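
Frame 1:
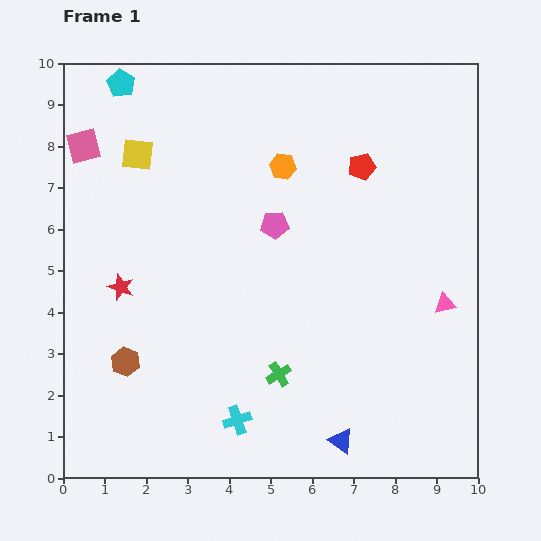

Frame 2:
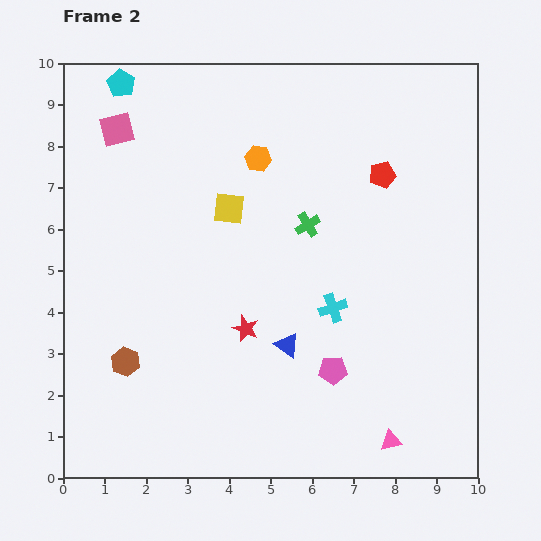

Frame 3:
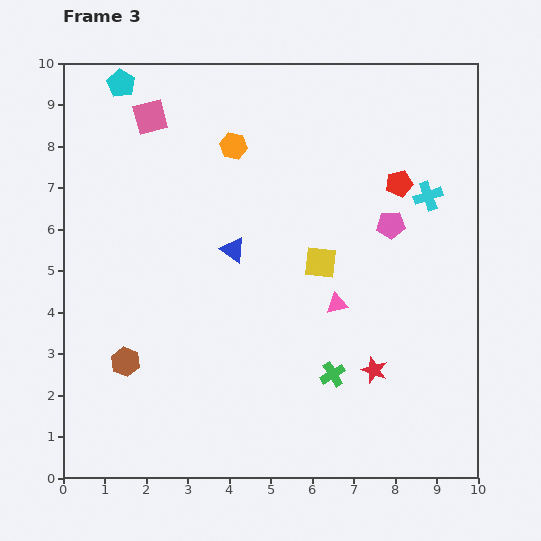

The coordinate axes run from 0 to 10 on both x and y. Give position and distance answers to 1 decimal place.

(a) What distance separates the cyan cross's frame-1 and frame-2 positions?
3.5

The cyan cross moved from (4.2, 1.4) to (6.5, 4.1), a distance of √(2.3² + 2.7²) ≈ 3.5.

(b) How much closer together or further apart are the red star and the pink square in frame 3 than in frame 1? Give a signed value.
+4.6

Distance in frame 1: 3.5. Distance in frame 3: 8.1.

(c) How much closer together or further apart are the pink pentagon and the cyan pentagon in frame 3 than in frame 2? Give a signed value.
-1.3

Distance in frame 2: 8.6. Distance in frame 3: 7.3.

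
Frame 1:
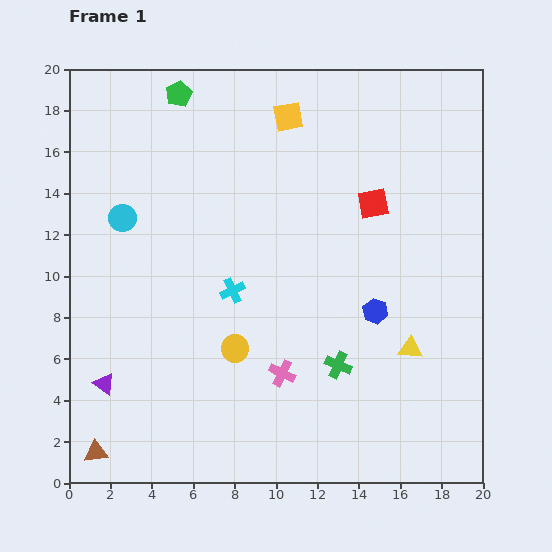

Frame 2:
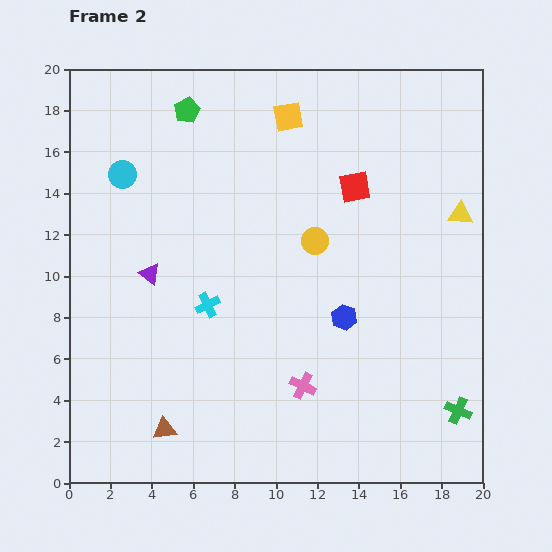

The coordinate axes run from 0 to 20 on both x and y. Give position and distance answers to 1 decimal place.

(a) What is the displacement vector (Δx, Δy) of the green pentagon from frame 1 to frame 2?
(0.4, -0.8)

The green pentagon was at (5.3, 18.8) in frame 1 and (5.7, 18.0) in frame 2.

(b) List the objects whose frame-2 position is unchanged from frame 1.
the yellow square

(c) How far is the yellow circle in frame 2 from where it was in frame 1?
6.5

The yellow circle moved from (8.0, 6.5) to (11.9, 11.7), a distance of √(3.9² + 5.2²) ≈ 6.5.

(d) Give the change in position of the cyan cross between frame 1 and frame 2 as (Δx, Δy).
(-1.2, -0.7)

The cyan cross was at (7.9, 9.3) in frame 1 and (6.7, 8.6) in frame 2.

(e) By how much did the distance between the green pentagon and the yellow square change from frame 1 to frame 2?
-0.5

Distance in frame 1: 5.4. Distance in frame 2: 4.9.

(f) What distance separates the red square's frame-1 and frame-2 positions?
1.2

The red square moved from (14.7, 13.5) to (13.8, 14.3), a distance of √(0.9² + 0.8²) ≈ 1.2.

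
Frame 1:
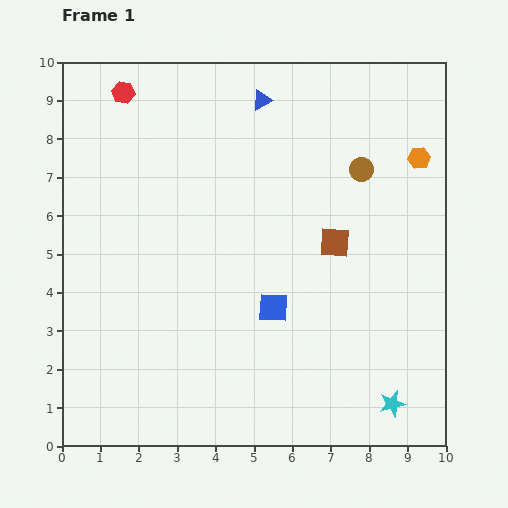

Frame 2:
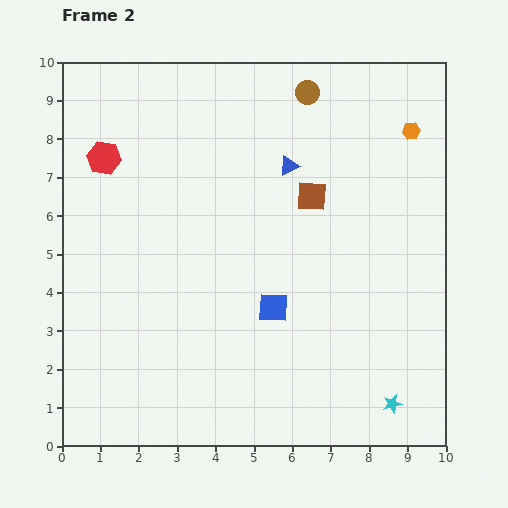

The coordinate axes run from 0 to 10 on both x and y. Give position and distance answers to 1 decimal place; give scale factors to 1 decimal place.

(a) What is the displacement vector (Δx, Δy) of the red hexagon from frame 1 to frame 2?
(-0.5, -1.7)

The red hexagon was at (1.6, 9.2) in frame 1 and (1.1, 7.5) in frame 2.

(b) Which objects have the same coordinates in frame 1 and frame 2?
the blue square, the cyan star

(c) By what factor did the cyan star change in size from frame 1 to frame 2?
0.7×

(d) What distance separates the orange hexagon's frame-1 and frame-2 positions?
0.7

The orange hexagon moved from (9.3, 7.5) to (9.1, 8.2), a distance of √(0.2² + 0.7²) ≈ 0.7.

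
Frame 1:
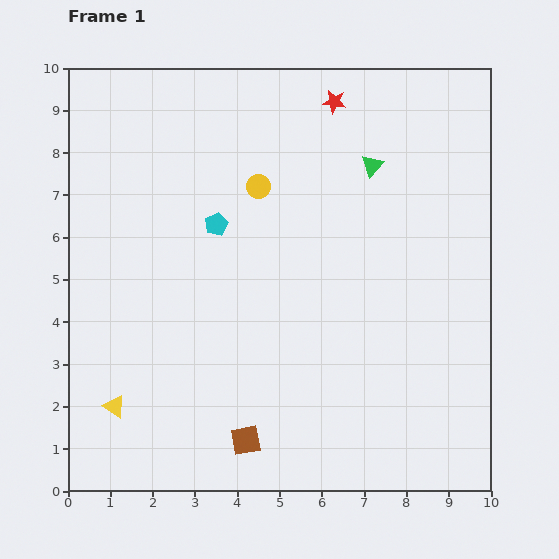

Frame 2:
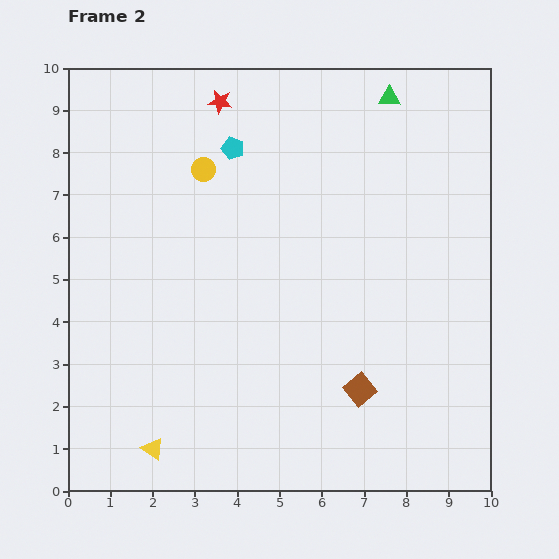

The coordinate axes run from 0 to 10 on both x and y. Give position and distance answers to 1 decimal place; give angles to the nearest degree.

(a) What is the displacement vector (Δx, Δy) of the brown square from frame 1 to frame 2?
(2.7, 1.2)

The brown square was at (4.2, 1.2) in frame 1 and (6.9, 2.4) in frame 2.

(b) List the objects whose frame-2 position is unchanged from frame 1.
none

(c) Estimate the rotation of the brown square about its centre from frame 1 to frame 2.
30° counter-clockwise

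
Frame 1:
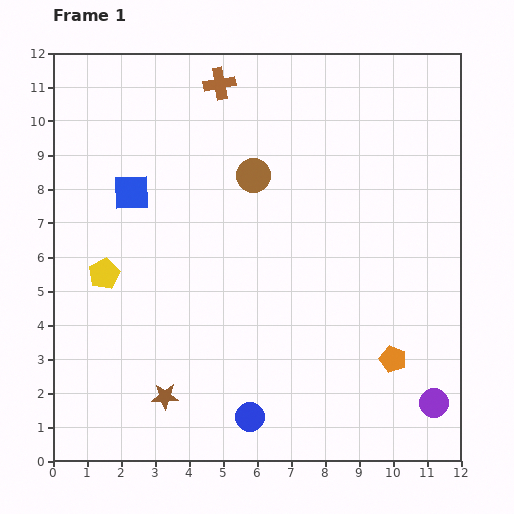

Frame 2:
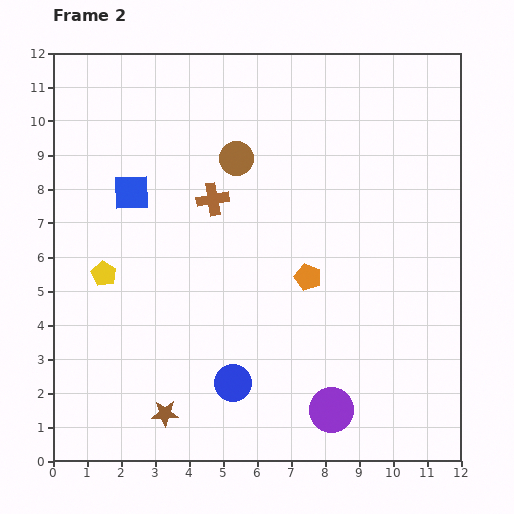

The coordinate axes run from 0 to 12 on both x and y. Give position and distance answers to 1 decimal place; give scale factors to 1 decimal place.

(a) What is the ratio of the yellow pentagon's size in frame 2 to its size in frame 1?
0.8×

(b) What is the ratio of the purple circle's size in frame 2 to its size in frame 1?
1.5×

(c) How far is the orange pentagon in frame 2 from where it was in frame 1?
3.5

The orange pentagon moved from (10.0, 3.0) to (7.5, 5.4), a distance of √(2.5² + 2.4²) ≈ 3.5.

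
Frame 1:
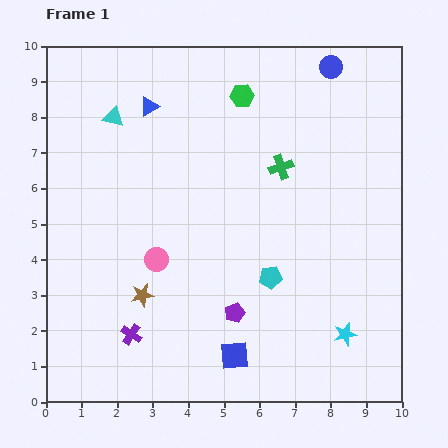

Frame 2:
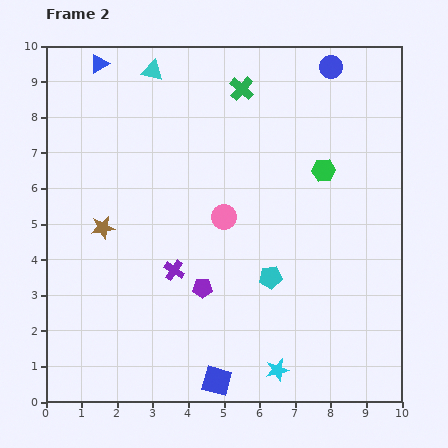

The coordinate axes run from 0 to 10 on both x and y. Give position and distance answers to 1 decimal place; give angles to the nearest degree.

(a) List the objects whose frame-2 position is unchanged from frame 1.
the blue circle, the cyan pentagon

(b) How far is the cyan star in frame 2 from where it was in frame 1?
2.1

The cyan star moved from (8.4, 1.9) to (6.5, 0.9), a distance of √(1.9² + 1.0²) ≈ 2.1.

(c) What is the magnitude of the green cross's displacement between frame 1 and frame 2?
2.5

The green cross moved from (6.6, 6.6) to (5.5, 8.8), a distance of √(1.1² + 2.2²) ≈ 2.5.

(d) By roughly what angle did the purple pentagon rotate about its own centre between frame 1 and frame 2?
18° clockwise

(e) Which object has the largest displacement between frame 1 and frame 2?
the green hexagon

(moved 3.1; next 2.5)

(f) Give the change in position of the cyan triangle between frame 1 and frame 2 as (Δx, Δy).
(1.1, 1.3)

The cyan triangle was at (1.9, 8.0) in frame 1 and (3.0, 9.3) in frame 2.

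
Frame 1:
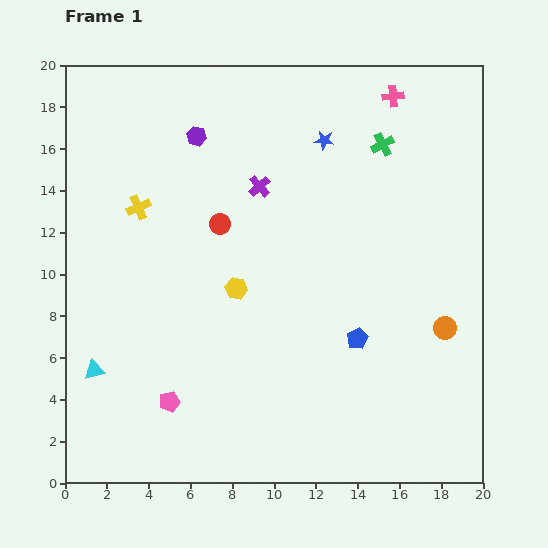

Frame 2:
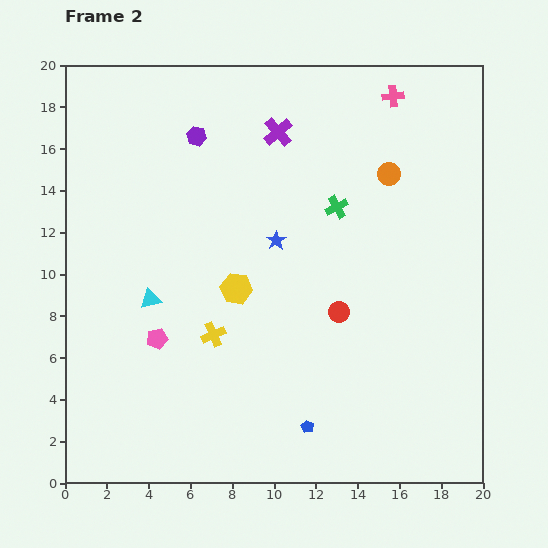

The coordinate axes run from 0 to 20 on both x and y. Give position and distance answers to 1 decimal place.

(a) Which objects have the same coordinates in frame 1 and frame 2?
the purple hexagon, the pink cross, the yellow hexagon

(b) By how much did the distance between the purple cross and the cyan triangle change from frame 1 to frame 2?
-1.7

Distance in frame 1: 11.8. Distance in frame 2: 10.1.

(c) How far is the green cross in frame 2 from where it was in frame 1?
3.7

The green cross moved from (15.2, 16.2) to (13.0, 13.2), a distance of √(2.2² + 3.0²) ≈ 3.7.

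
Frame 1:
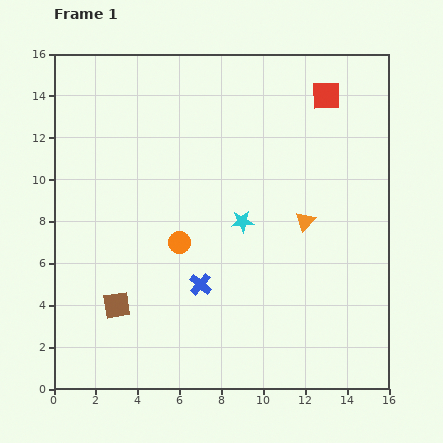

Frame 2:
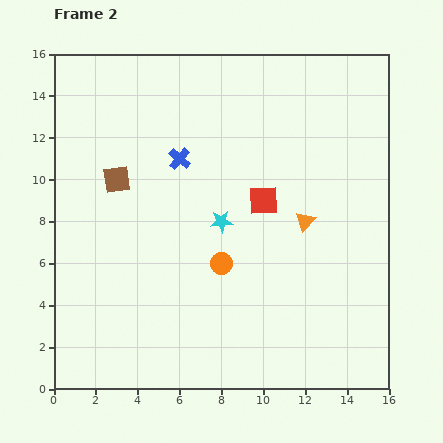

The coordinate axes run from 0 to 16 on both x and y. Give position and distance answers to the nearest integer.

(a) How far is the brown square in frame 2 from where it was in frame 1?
6

The brown square moved from (3, 4) to (3, 10), a distance of √(0² + 6²) ≈ 6.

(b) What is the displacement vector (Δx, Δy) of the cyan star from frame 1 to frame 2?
(-1, 0)

The cyan star was at (9, 8) in frame 1 and (8, 8) in frame 2.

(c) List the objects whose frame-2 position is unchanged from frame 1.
the orange triangle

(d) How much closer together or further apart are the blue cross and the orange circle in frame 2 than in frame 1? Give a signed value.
+3

Distance in frame 1: 2. Distance in frame 2: 5.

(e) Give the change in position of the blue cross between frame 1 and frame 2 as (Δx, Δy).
(-1, 6)

The blue cross was at (7, 5) in frame 1 and (6, 11) in frame 2.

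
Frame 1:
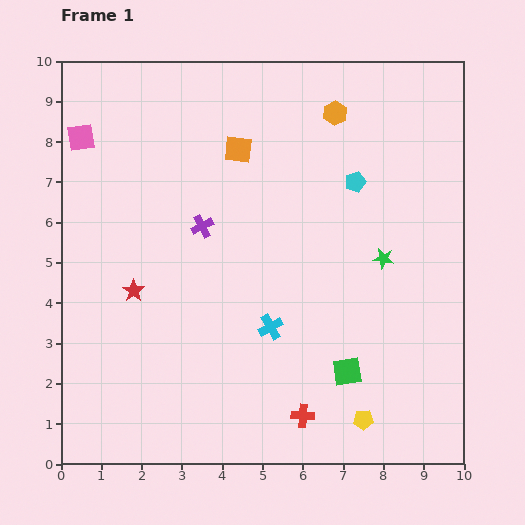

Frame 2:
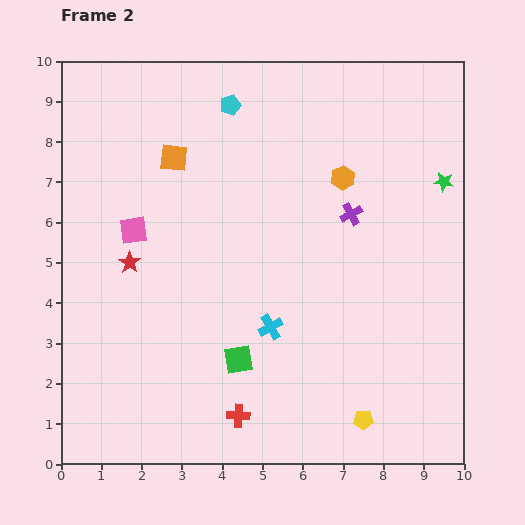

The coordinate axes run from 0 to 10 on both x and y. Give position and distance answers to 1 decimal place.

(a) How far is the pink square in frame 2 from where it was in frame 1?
2.6

The pink square moved from (0.5, 8.1) to (1.8, 5.8), a distance of √(1.3² + 2.3²) ≈ 2.6.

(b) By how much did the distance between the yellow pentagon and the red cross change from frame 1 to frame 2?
+1.6

Distance in frame 1: 1.5. Distance in frame 2: 3.1.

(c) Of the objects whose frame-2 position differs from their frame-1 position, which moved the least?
the red star

(moved 0.7)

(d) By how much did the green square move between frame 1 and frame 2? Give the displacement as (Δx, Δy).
(-2.7, 0.3)

The green square was at (7.1, 2.3) in frame 1 and (4.4, 2.6) in frame 2.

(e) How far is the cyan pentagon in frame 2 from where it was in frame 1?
3.6

The cyan pentagon moved from (7.3, 7.0) to (4.2, 8.9), a distance of √(3.1² + 1.9²) ≈ 3.6.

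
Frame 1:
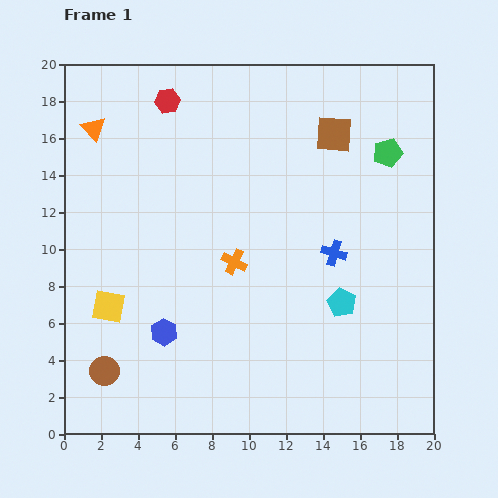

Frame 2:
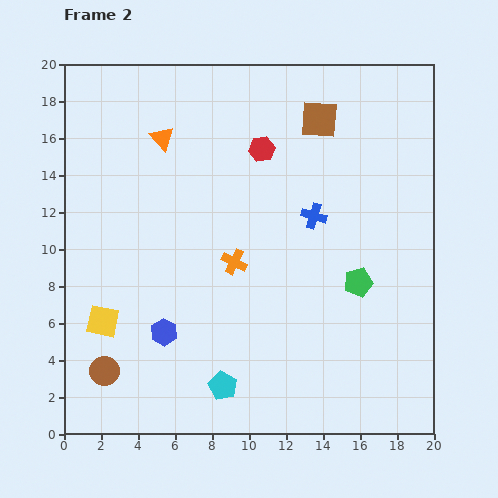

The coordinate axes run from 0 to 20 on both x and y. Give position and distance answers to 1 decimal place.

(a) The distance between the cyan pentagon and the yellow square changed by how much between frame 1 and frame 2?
-5.2

Distance in frame 1: 12.6. Distance in frame 2: 7.4.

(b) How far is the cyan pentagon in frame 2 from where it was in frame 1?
7.8

The cyan pentagon moved from (15.0, 7.1) to (8.6, 2.6), a distance of √(6.4² + 4.5²) ≈ 7.8.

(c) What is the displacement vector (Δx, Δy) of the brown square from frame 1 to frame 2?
(-0.8, 0.8)

The brown square was at (14.6, 16.2) in frame 1 and (13.8, 17.0) in frame 2.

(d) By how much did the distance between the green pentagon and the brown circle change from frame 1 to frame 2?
-4.8

Distance in frame 1: 19.3. Distance in frame 2: 14.5.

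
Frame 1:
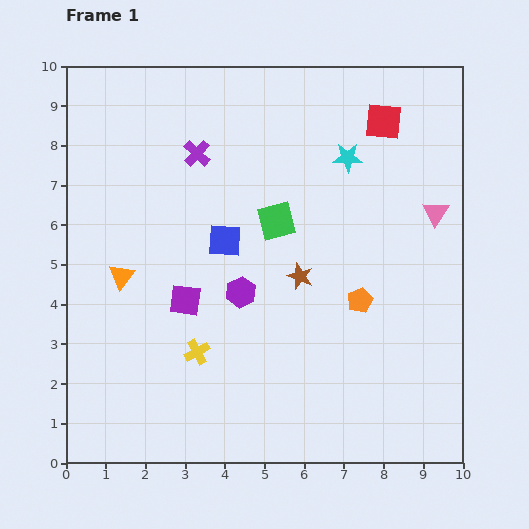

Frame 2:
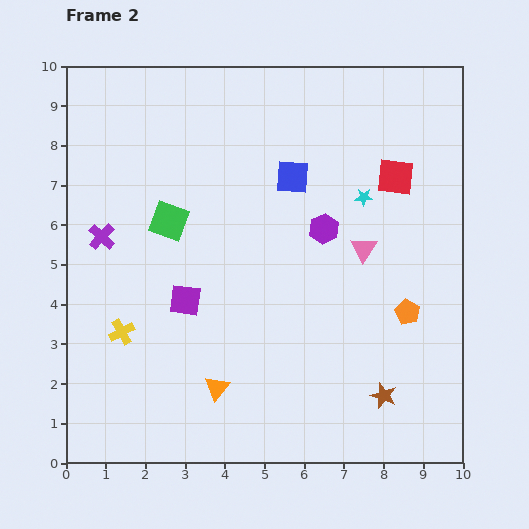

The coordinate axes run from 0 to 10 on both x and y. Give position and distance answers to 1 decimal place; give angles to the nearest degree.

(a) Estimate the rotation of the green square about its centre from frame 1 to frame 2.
35° clockwise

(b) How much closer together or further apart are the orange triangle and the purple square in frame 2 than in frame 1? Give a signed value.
+0.6

Distance in frame 1: 1.7. Distance in frame 2: 2.3.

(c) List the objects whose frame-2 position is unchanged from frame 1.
the purple square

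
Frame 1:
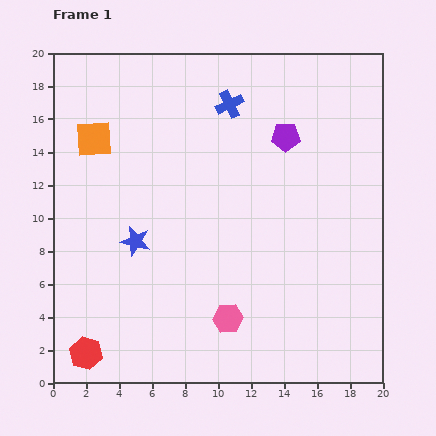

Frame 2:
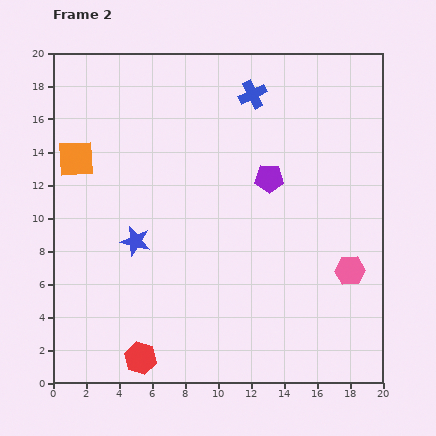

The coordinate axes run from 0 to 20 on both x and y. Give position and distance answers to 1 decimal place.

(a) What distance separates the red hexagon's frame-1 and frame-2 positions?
3.3

The red hexagon moved from (2.0, 1.8) to (5.3, 1.5), a distance of √(3.3² + 0.3²) ≈ 3.3.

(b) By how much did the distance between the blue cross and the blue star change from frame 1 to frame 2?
+1.3

Distance in frame 1: 10.1. Distance in frame 2: 11.4.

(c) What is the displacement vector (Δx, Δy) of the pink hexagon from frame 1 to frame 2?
(7.4, 2.9)

The pink hexagon was at (10.6, 3.9) in frame 1 and (18.0, 6.8) in frame 2.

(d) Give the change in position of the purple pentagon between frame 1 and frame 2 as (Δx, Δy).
(-1.0, -2.5)

The purple pentagon was at (14.1, 14.9) in frame 1 and (13.1, 12.4) in frame 2.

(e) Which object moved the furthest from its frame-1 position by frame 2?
the pink hexagon

(moved 7.9; next 3.3)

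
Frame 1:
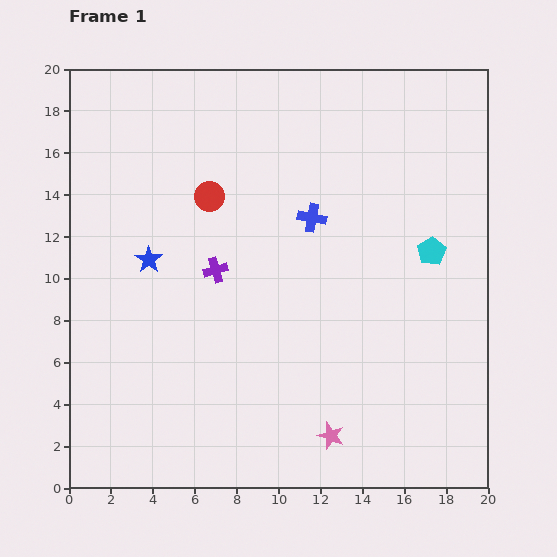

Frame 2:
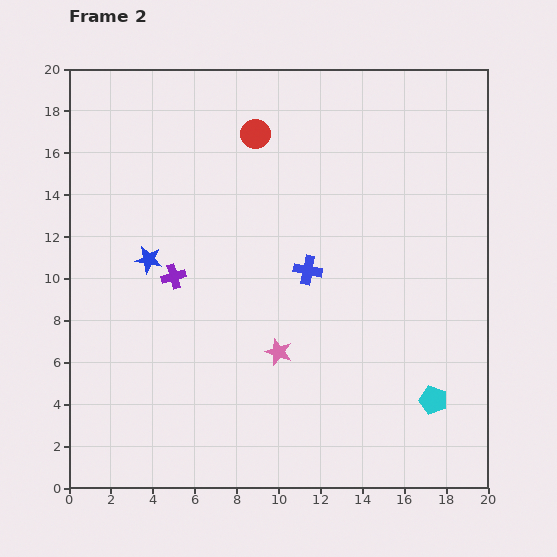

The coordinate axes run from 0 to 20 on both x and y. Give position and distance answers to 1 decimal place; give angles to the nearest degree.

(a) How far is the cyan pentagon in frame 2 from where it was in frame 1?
7.1

The cyan pentagon moved from (17.3, 11.3) to (17.4, 4.2), a distance of √(0.1² + 7.1²) ≈ 7.1.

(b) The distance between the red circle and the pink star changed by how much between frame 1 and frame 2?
-2.3

Distance in frame 1: 12.8. Distance in frame 2: 10.5.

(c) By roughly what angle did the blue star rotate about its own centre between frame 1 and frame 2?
26° counter-clockwise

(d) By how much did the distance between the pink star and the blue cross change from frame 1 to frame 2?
-6.3

Distance in frame 1: 10.4. Distance in frame 2: 4.1.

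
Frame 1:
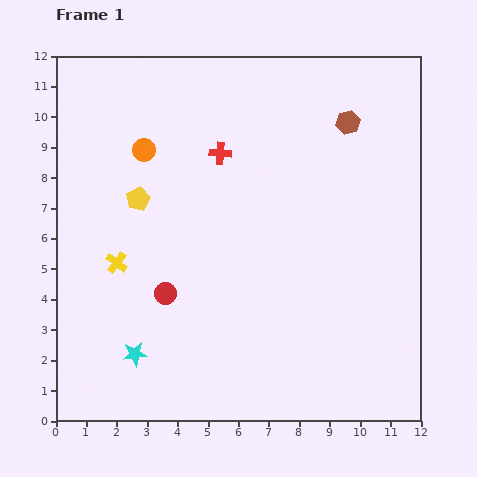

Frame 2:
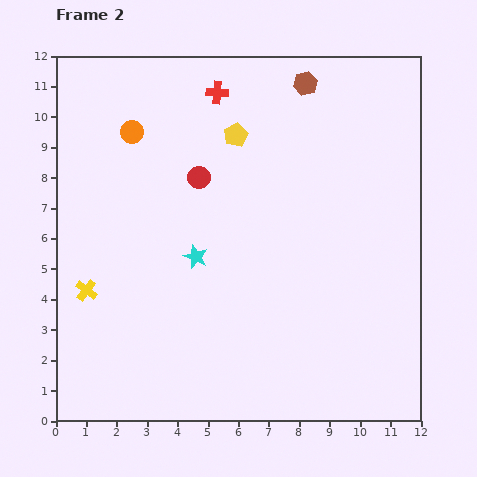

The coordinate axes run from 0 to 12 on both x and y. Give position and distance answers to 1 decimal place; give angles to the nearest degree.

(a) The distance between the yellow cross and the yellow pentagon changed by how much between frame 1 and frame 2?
+4.9

Distance in frame 1: 2.2. Distance in frame 2: 7.1.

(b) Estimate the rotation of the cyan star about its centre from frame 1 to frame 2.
30° clockwise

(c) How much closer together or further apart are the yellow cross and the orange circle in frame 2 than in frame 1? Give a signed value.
+1.6

Distance in frame 1: 3.8. Distance in frame 2: 5.4.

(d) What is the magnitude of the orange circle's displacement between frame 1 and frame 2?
0.7

The orange circle moved from (2.9, 8.9) to (2.5, 9.5), a distance of √(0.4² + 0.6²) ≈ 0.7.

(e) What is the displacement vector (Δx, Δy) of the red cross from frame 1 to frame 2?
(-0.1, 2.0)

The red cross was at (5.4, 8.8) in frame 1 and (5.3, 10.8) in frame 2.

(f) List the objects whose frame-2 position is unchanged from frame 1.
none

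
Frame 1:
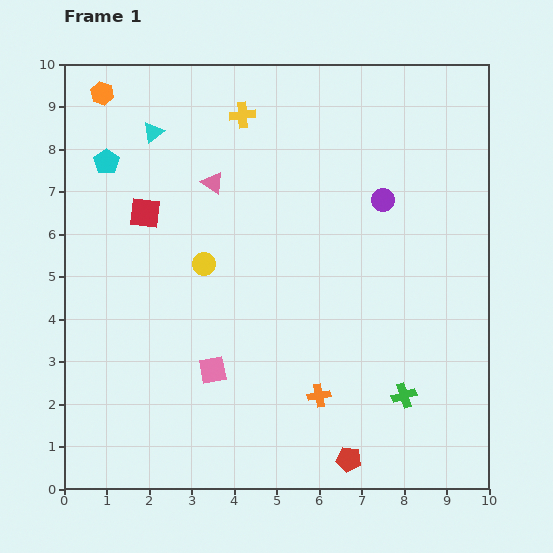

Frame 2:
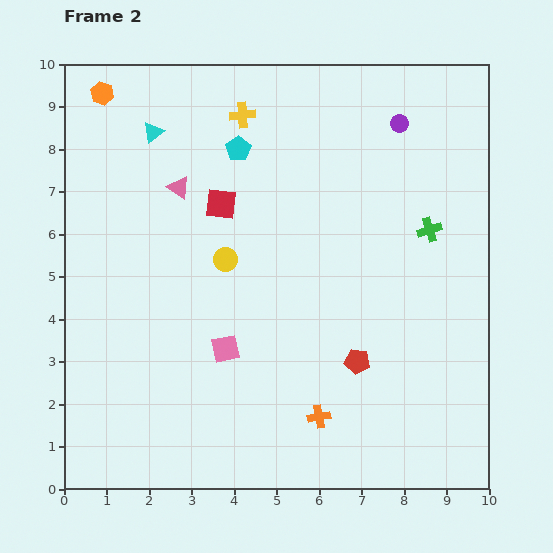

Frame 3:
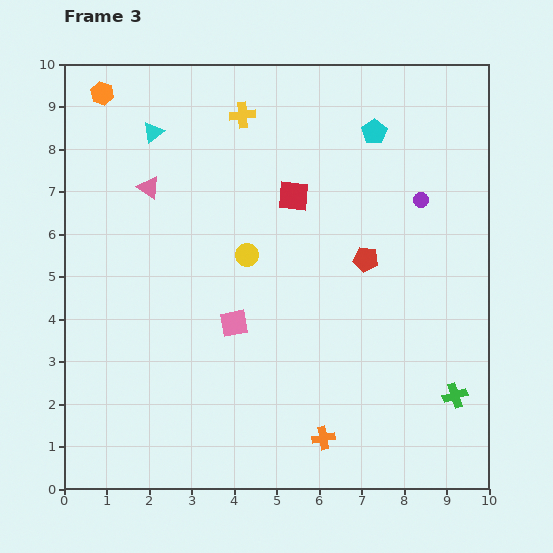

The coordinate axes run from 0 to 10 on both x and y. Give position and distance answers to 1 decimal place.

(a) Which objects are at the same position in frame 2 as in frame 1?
the cyan triangle, the orange hexagon, the yellow cross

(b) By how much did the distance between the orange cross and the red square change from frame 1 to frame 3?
-0.2

Distance in frame 1: 5.9. Distance in frame 3: 5.7.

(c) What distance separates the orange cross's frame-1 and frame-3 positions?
1.0

The orange cross moved from (6.0, 2.2) to (6.1, 1.2), a distance of √(0.1² + 1.0²) ≈ 1.0.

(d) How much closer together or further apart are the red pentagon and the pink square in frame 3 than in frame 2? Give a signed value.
+0.3

Distance in frame 2: 3.1. Distance in frame 3: 3.4.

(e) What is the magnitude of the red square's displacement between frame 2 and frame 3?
1.7

The red square moved from (3.7, 6.7) to (5.4, 6.9), a distance of √(1.7² + 0.2²) ≈ 1.7.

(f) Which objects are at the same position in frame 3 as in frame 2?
the cyan triangle, the orange hexagon, the yellow cross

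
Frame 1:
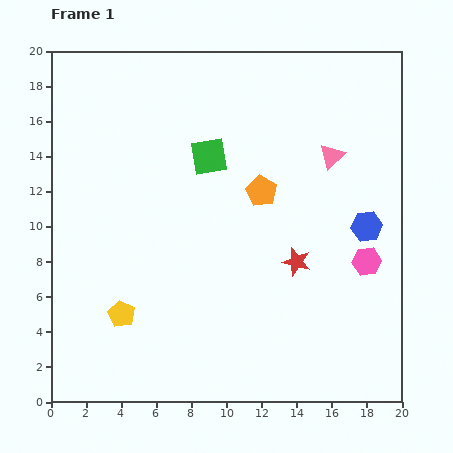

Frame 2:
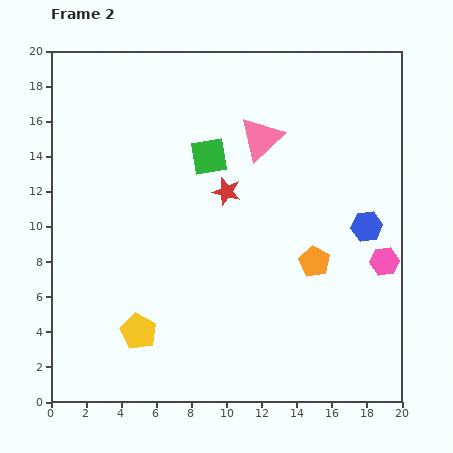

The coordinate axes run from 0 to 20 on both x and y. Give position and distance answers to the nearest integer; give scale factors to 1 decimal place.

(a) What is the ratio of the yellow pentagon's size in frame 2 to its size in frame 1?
1.3×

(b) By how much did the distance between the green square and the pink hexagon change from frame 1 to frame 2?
+1

Distance in frame 1: 11. Distance in frame 2: 12.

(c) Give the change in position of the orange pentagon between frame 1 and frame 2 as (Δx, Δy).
(3, -4)

The orange pentagon was at (12, 12) in frame 1 and (15, 8) in frame 2.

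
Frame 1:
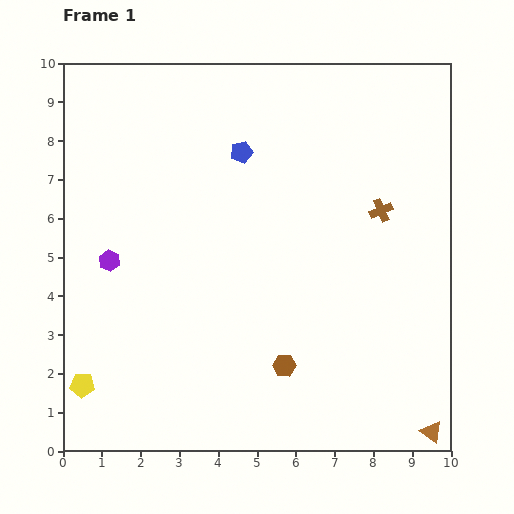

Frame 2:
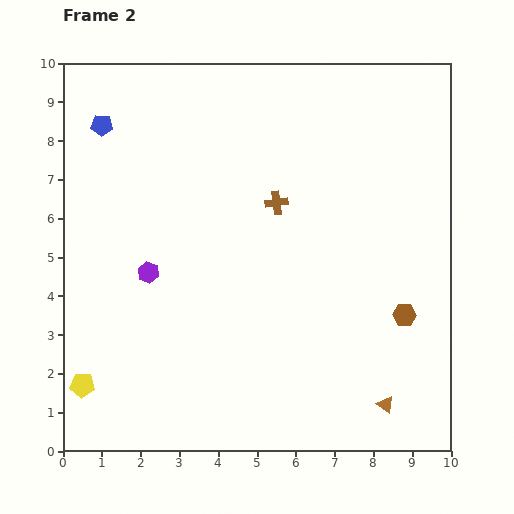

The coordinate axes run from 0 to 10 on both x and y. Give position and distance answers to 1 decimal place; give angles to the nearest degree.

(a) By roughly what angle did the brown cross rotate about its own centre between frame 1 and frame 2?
17° clockwise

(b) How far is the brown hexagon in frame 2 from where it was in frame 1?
3.4

The brown hexagon moved from (5.7, 2.2) to (8.8, 3.5), a distance of √(3.1² + 1.3²) ≈ 3.4.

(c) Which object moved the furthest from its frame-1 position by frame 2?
the blue pentagon

(moved 3.7; next 3.4)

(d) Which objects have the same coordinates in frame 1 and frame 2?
the yellow pentagon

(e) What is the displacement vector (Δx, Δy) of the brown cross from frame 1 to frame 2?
(-2.7, 0.2)

The brown cross was at (8.2, 6.2) in frame 1 and (5.5, 6.4) in frame 2.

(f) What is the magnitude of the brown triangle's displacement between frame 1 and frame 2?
1.4

The brown triangle moved from (9.5, 0.5) to (8.3, 1.2), a distance of √(1.2² + 0.7²) ≈ 1.4.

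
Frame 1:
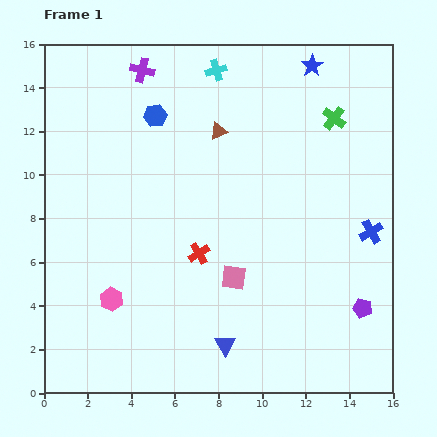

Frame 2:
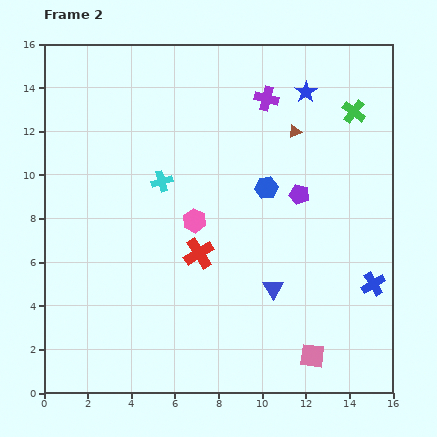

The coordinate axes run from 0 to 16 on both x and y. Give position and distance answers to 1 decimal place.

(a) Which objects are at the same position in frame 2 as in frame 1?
the red cross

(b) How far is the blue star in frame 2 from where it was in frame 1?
1.2

The blue star moved from (12.3, 15.0) to (12.0, 13.8), a distance of √(0.3² + 1.2²) ≈ 1.2.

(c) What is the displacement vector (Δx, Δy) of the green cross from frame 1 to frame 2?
(0.9, 0.3)

The green cross was at (13.3, 12.6) in frame 1 and (14.2, 12.9) in frame 2.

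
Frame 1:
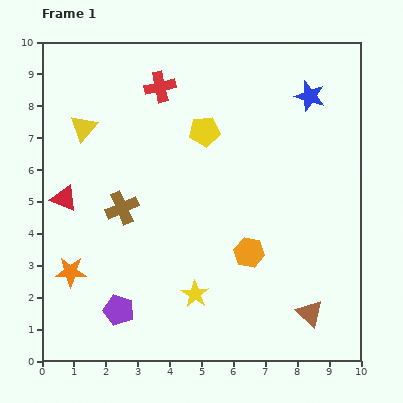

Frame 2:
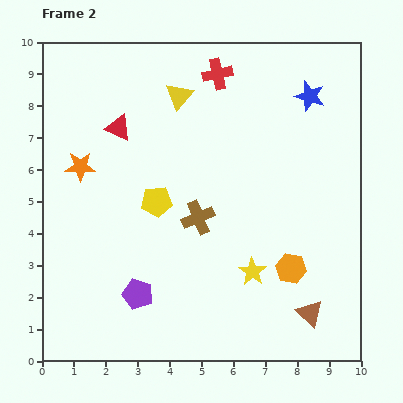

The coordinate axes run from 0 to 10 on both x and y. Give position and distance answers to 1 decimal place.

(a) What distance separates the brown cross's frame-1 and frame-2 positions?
2.4

The brown cross moved from (2.5, 4.8) to (4.9, 4.5), a distance of √(2.4² + 0.3²) ≈ 2.4.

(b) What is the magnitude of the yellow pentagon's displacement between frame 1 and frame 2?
2.7

The yellow pentagon moved from (5.1, 7.2) to (3.6, 5.0), a distance of √(1.5² + 2.2²) ≈ 2.7.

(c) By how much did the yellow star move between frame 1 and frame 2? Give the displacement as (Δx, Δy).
(1.8, 0.7)

The yellow star was at (4.8, 2.1) in frame 1 and (6.6, 2.8) in frame 2.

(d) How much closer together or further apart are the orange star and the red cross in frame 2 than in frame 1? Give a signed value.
-1.2

Distance in frame 1: 6.4. Distance in frame 2: 5.2.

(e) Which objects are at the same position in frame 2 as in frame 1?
the brown triangle, the blue star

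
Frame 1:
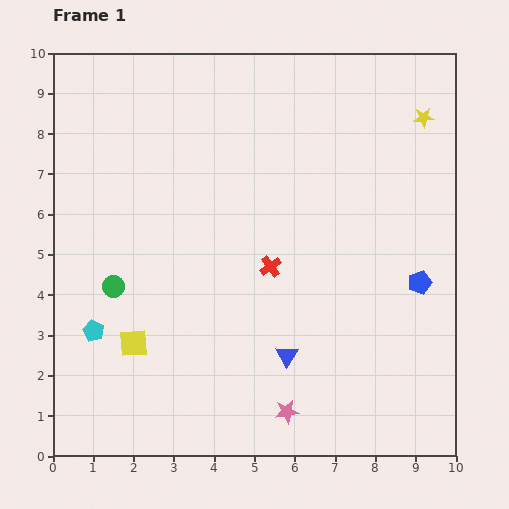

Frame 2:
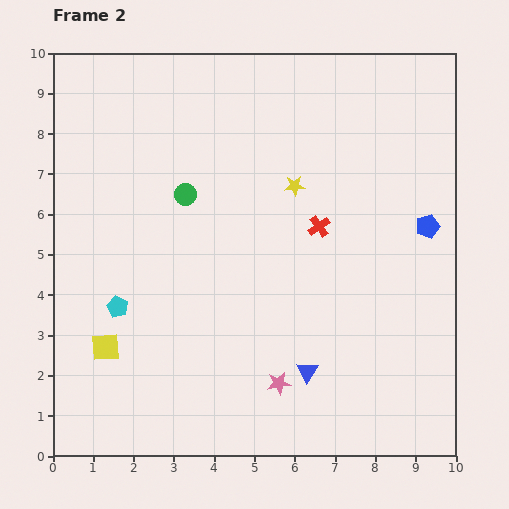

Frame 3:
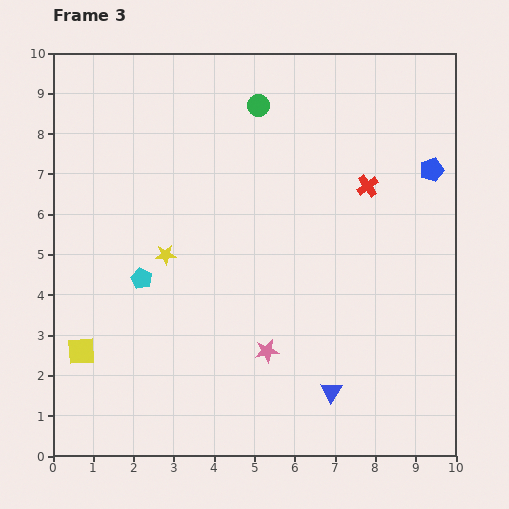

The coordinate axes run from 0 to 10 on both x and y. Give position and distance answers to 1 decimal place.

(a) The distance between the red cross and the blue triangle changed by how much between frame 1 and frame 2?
+1.4

Distance in frame 1: 2.2. Distance in frame 2: 3.6.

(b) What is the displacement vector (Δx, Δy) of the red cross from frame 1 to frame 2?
(1.2, 1.0)

The red cross was at (5.4, 4.7) in frame 1 and (6.6, 5.7) in frame 2.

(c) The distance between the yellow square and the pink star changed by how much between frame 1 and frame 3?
+0.4

Distance in frame 1: 4.2. Distance in frame 3: 4.6.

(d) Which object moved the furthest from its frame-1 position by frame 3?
the yellow star

(moved 7.2; next 5.8)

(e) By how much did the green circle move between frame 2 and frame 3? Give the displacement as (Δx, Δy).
(1.8, 2.2)

The green circle was at (3.3, 6.5) in frame 2 and (5.1, 8.7) in frame 3.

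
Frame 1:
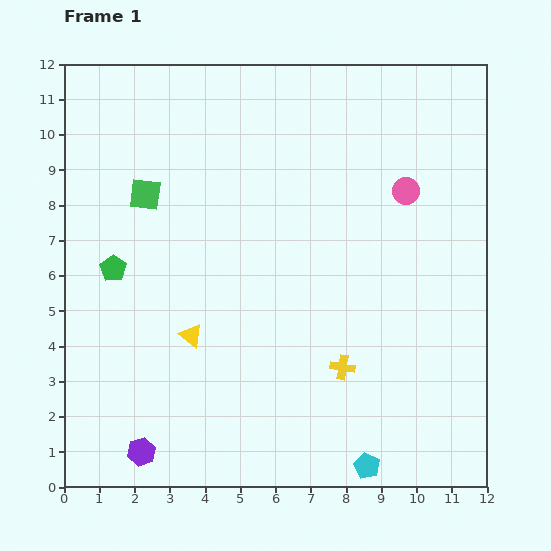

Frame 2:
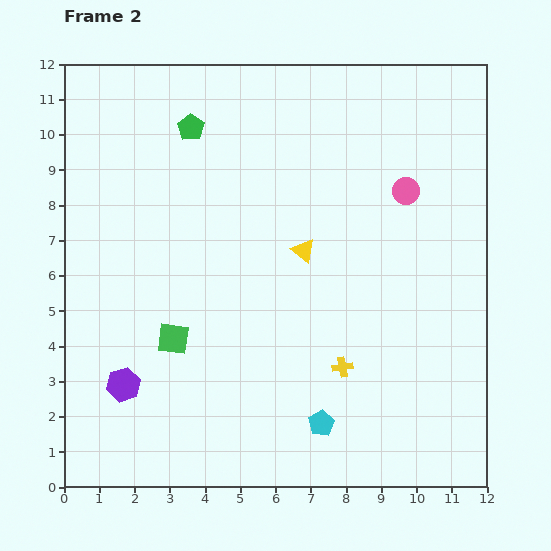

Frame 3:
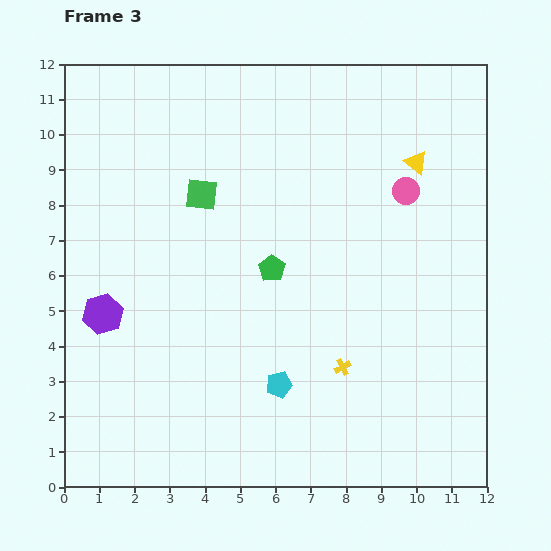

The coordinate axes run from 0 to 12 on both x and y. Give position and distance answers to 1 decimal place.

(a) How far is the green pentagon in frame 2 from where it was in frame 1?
4.6

The green pentagon moved from (1.4, 6.2) to (3.6, 10.2), a distance of √(2.2² + 4.0²) ≈ 4.6.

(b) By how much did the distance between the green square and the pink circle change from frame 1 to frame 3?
-1.6

Distance in frame 1: 7.4. Distance in frame 3: 5.8.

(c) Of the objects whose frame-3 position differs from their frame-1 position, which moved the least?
the green square

(moved 1.6)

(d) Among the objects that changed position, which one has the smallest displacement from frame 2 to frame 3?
the cyan pentagon

(moved 1.6)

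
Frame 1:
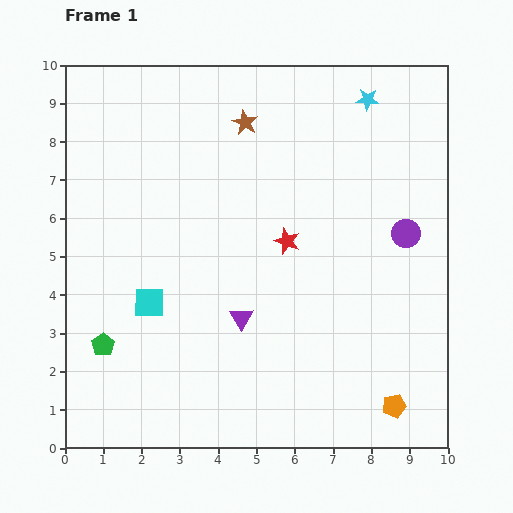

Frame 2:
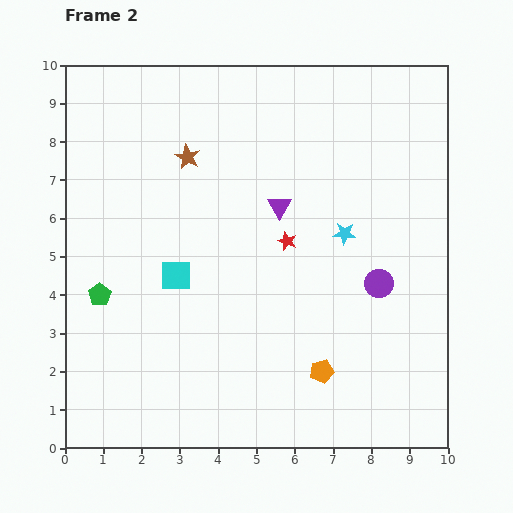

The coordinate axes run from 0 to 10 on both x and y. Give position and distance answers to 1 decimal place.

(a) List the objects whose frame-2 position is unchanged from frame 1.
the red star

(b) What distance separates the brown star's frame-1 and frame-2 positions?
1.7

The brown star moved from (4.7, 8.5) to (3.2, 7.6), a distance of √(1.5² + 0.9²) ≈ 1.7.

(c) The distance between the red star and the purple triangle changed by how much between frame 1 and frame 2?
-1.4

Distance in frame 1: 2.3. Distance in frame 2: 0.9.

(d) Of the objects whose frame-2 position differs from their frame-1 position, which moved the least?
the cyan square

(moved 1.0)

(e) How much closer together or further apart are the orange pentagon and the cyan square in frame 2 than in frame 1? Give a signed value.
-2.4

Distance in frame 1: 6.9. Distance in frame 2: 4.5.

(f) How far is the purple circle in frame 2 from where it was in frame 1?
1.5

The purple circle moved from (8.9, 5.6) to (8.2, 4.3), a distance of √(0.7² + 1.3²) ≈ 1.5.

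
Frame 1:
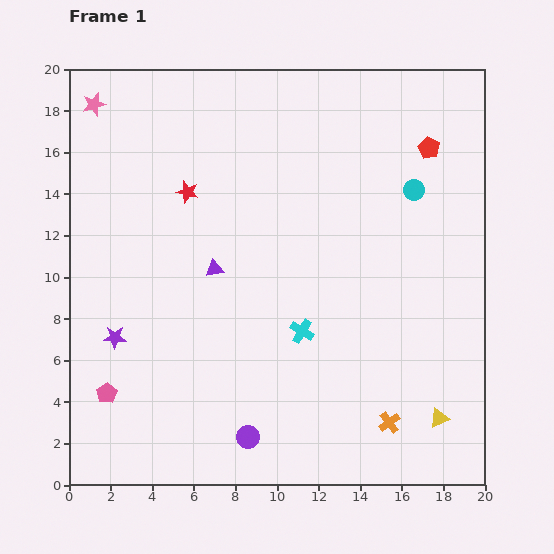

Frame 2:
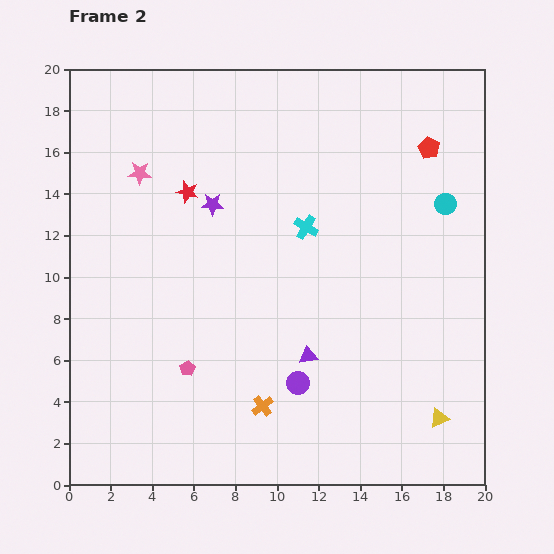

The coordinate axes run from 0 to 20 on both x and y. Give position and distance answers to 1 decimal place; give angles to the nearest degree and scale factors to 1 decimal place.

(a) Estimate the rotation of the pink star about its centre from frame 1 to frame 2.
18° clockwise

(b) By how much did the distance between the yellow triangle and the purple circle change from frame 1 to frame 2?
-2.2

Distance in frame 1: 9.2. Distance in frame 2: 7.0.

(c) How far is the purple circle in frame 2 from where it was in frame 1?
3.5

The purple circle moved from (8.6, 2.3) to (11.0, 4.9), a distance of √(2.4² + 2.6²) ≈ 3.5.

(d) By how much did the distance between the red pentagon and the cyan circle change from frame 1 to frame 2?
+0.7

Distance in frame 1: 2.1. Distance in frame 2: 2.8.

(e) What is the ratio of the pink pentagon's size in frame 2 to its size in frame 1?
0.7×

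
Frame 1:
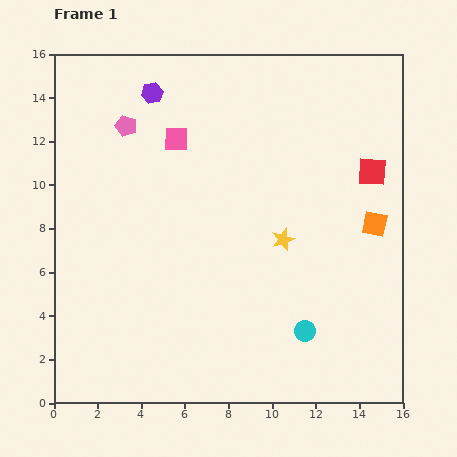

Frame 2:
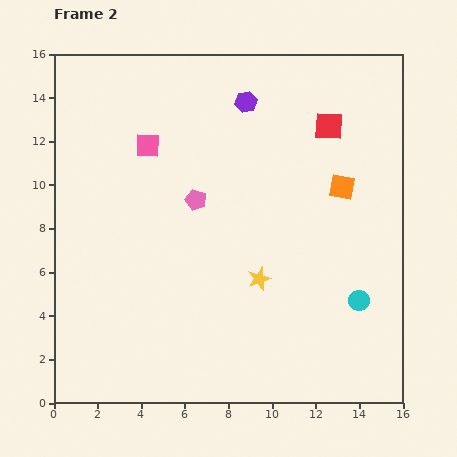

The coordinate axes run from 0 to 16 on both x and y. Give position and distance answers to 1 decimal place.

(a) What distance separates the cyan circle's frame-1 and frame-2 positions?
2.9

The cyan circle moved from (11.5, 3.3) to (14.0, 4.7), a distance of √(2.5² + 1.4²) ≈ 2.9.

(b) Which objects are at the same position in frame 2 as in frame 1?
none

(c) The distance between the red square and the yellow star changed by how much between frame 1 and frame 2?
+2.6

Distance in frame 1: 5.1. Distance in frame 2: 7.7.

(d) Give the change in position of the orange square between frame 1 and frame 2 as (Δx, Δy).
(-1.5, 1.7)

The orange square was at (14.7, 8.2) in frame 1 and (13.2, 9.9) in frame 2.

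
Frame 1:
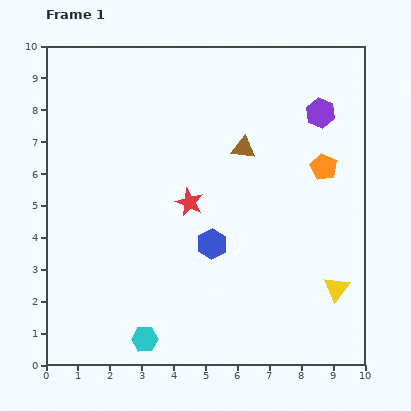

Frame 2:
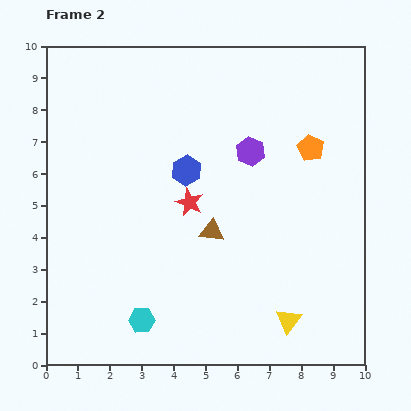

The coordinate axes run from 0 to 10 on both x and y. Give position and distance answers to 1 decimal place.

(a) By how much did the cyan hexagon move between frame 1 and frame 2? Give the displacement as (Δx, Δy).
(-0.1, 0.6)

The cyan hexagon was at (3.1, 0.8) in frame 1 and (3.0, 1.4) in frame 2.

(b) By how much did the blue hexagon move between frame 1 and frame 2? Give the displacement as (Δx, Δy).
(-0.8, 2.3)

The blue hexagon was at (5.2, 3.8) in frame 1 and (4.4, 6.1) in frame 2.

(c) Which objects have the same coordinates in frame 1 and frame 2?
the red star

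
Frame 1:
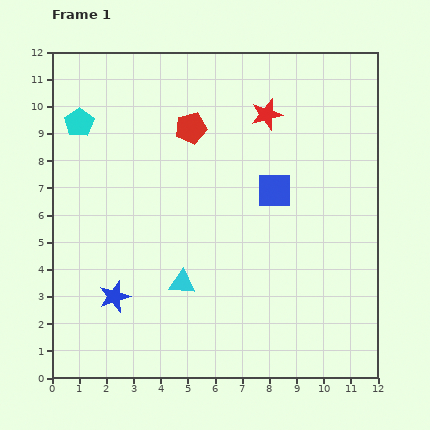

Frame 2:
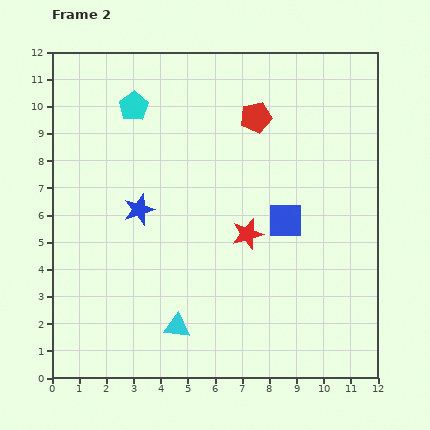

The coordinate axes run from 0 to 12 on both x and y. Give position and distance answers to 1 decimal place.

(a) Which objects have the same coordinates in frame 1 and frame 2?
none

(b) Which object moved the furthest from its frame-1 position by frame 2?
the red star

(moved 4.5; next 3.3)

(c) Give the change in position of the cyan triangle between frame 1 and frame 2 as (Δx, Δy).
(-0.2, -1.6)

The cyan triangle was at (4.8, 3.5) in frame 1 and (4.6, 1.9) in frame 2.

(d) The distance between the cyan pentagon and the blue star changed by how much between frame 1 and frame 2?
-2.7

Distance in frame 1: 6.5. Distance in frame 2: 3.8.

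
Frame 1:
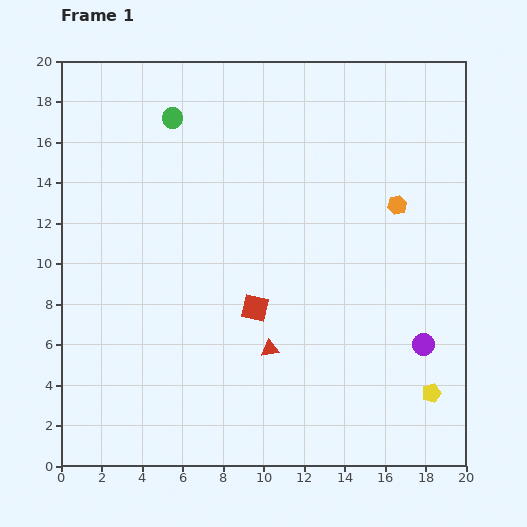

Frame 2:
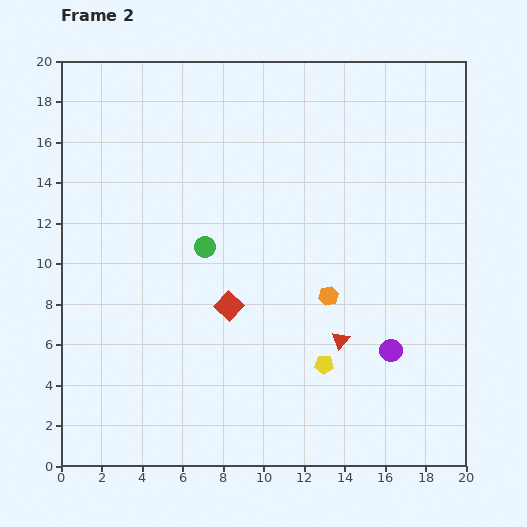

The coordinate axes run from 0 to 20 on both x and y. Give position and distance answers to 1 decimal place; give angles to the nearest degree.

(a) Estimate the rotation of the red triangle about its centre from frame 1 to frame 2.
41° counter-clockwise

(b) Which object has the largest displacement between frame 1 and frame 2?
the green circle

(moved 6.6; next 5.6)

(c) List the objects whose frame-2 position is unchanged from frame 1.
none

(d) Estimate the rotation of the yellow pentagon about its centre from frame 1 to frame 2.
21° clockwise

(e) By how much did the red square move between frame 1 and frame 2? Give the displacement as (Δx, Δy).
(-1.3, 0.1)

The red square was at (9.6, 7.8) in frame 1 and (8.3, 7.9) in frame 2.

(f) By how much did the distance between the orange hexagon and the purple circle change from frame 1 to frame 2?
-2.9

Distance in frame 1: 7.0. Distance in frame 2: 4.1.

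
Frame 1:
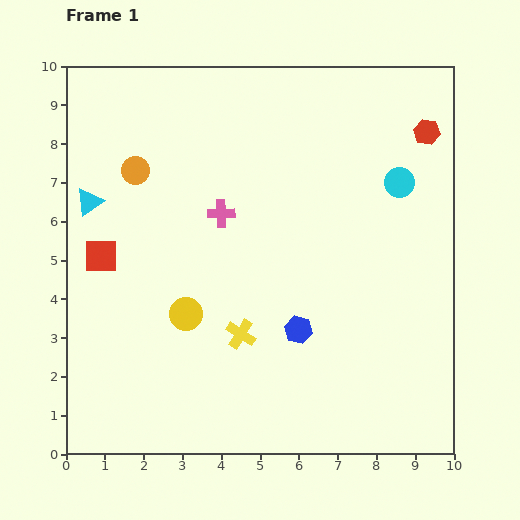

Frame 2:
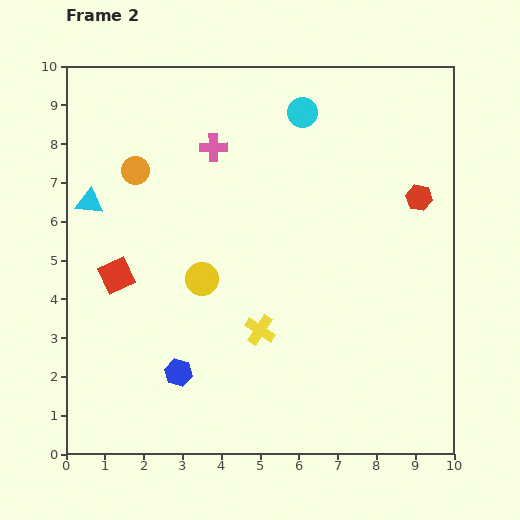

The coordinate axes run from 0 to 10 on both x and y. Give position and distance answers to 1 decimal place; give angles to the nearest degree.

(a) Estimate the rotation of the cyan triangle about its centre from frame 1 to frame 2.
43° clockwise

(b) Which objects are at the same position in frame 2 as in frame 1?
the cyan triangle, the orange circle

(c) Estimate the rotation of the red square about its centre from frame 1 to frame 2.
23° counter-clockwise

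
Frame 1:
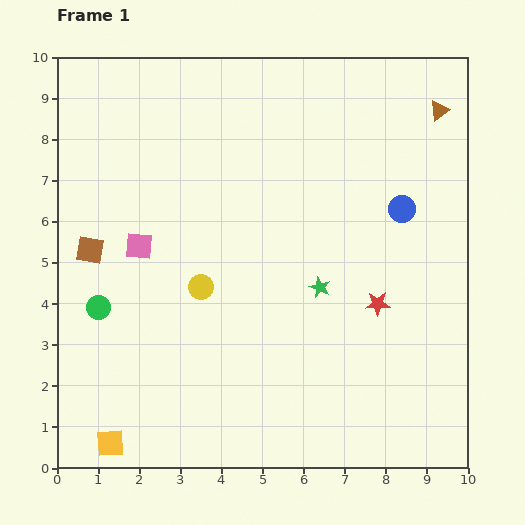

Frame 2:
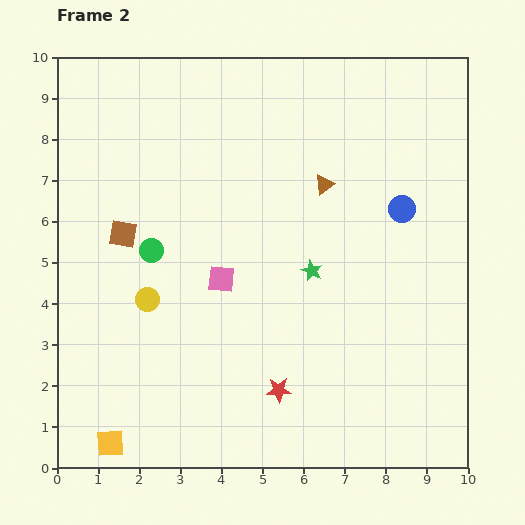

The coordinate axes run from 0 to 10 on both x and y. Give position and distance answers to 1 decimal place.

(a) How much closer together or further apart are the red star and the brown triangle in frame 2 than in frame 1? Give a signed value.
+0.2

Distance in frame 1: 4.9. Distance in frame 2: 5.1.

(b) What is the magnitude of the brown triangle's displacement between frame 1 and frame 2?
3.3

The brown triangle moved from (9.3, 8.7) to (6.5, 6.9), a distance of √(2.8² + 1.8²) ≈ 3.3.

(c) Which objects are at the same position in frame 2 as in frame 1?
the yellow square, the blue circle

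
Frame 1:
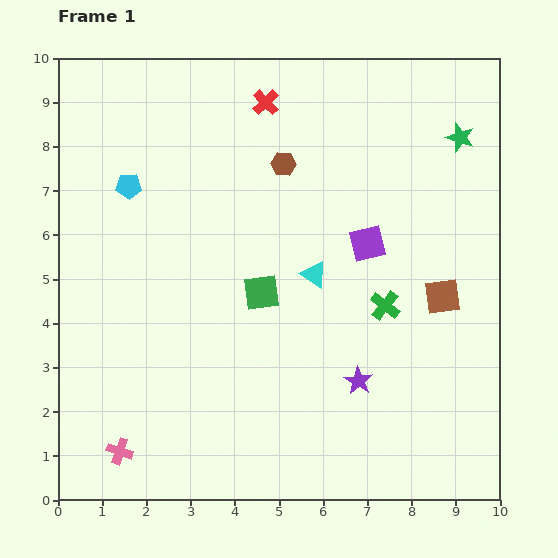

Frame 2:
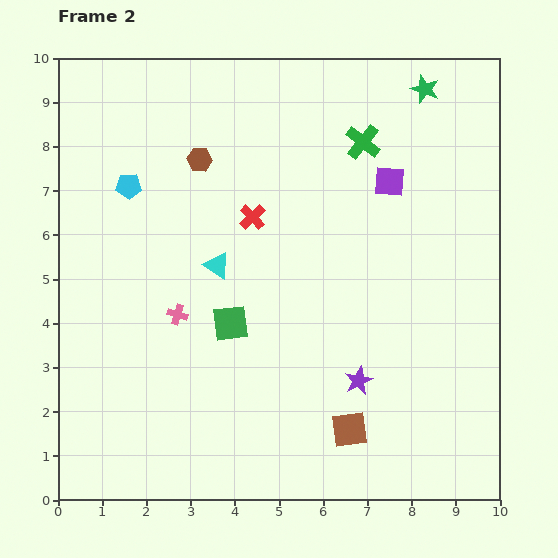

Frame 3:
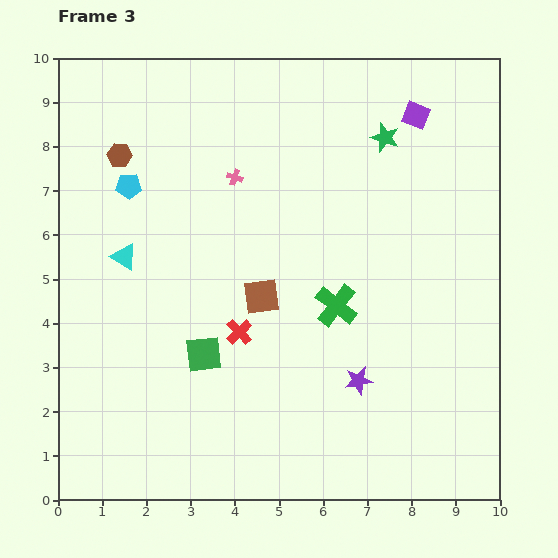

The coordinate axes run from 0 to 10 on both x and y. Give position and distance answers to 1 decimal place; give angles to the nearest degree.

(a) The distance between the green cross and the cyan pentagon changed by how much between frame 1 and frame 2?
-1.0

Distance in frame 1: 6.4. Distance in frame 2: 5.4.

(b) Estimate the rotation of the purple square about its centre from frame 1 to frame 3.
36° clockwise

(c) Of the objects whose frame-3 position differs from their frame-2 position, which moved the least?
the green square

(moved 0.9)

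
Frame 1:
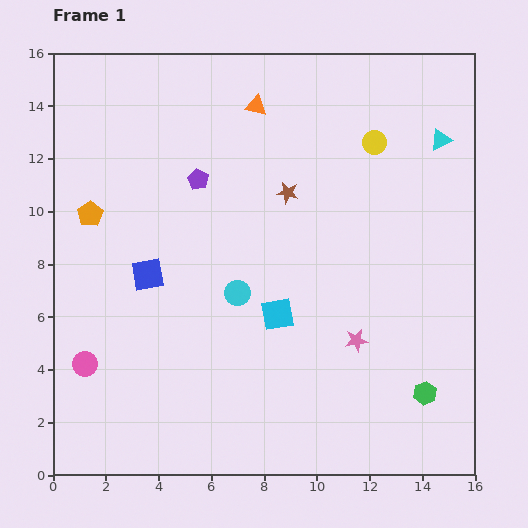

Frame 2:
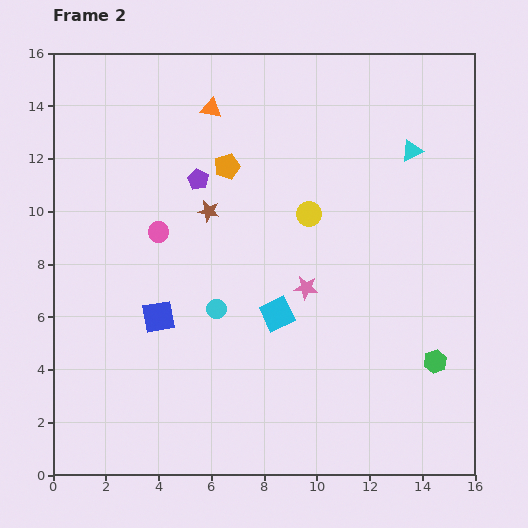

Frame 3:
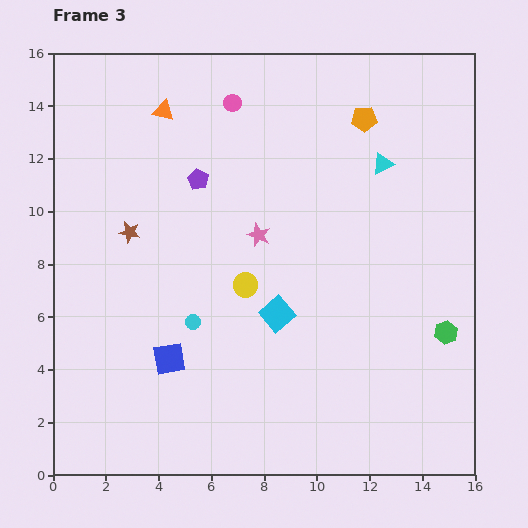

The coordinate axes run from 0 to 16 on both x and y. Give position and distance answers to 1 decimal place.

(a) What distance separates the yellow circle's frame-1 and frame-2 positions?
3.7

The yellow circle moved from (12.2, 12.6) to (9.7, 9.9), a distance of √(2.5² + 2.7²) ≈ 3.7.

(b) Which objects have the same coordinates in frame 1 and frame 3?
the purple pentagon, the cyan square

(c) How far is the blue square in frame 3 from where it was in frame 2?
1.6

The blue square moved from (4.0, 6.0) to (4.4, 4.4), a distance of √(0.4² + 1.6²) ≈ 1.6.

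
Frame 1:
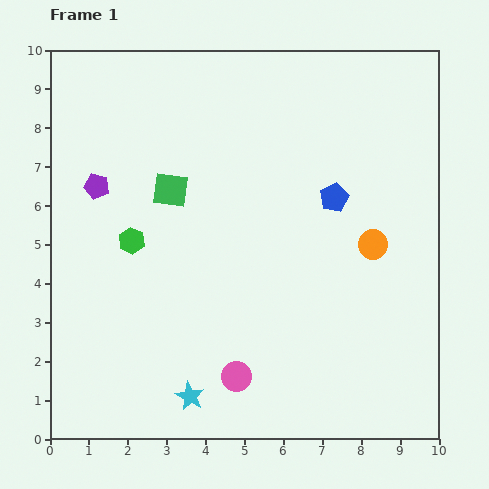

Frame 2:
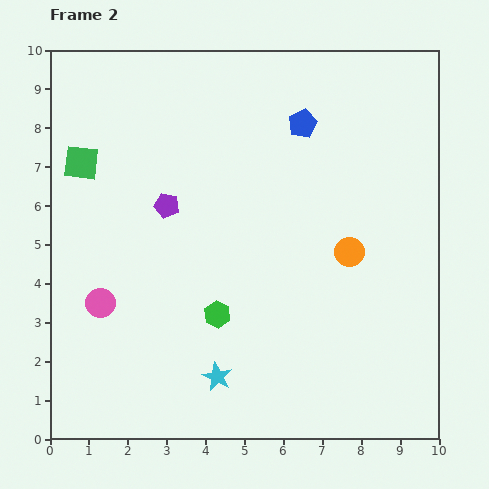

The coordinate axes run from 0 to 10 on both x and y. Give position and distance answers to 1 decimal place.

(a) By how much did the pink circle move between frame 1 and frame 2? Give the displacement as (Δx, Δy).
(-3.5, 1.9)

The pink circle was at (4.8, 1.6) in frame 1 and (1.3, 3.5) in frame 2.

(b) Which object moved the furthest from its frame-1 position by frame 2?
the pink circle

(moved 4.0; next 2.9)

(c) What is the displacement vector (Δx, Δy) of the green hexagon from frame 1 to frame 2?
(2.2, -1.9)

The green hexagon was at (2.1, 5.1) in frame 1 and (4.3, 3.2) in frame 2.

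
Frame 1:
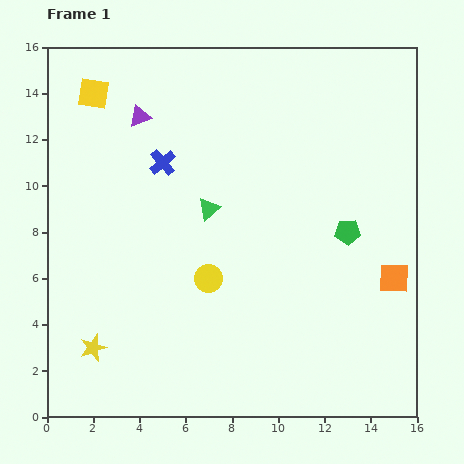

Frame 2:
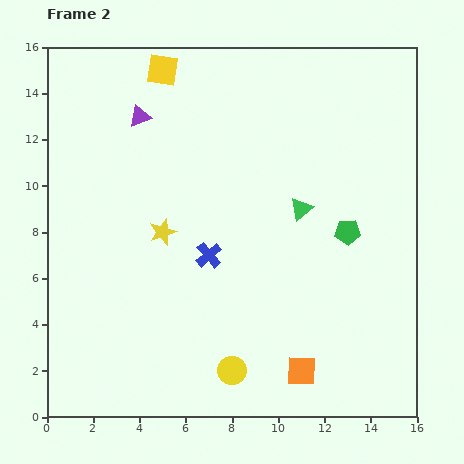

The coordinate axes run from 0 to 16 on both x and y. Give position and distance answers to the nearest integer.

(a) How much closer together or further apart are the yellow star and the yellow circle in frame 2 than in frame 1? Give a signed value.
+1

Distance in frame 1: 6. Distance in frame 2: 7.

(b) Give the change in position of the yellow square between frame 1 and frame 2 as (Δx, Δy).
(3, 1)

The yellow square was at (2, 14) in frame 1 and (5, 15) in frame 2.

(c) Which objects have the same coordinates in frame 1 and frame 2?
the green pentagon, the purple triangle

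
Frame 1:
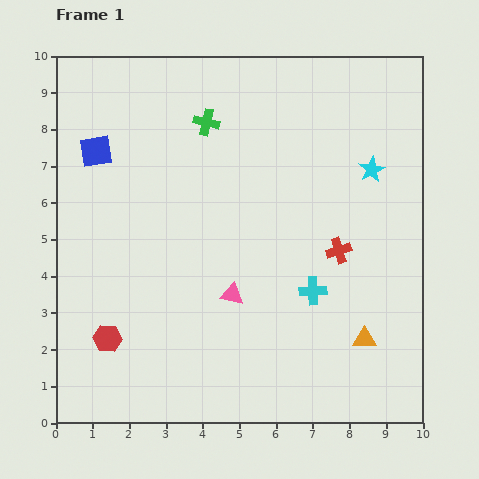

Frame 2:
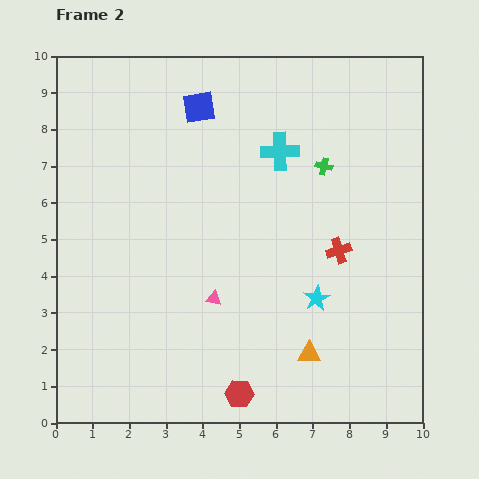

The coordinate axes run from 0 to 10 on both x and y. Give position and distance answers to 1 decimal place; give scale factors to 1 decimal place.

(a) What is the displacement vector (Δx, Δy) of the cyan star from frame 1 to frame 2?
(-1.5, -3.5)

The cyan star was at (8.6, 6.9) in frame 1 and (7.1, 3.4) in frame 2.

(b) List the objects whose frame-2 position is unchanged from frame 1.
the red cross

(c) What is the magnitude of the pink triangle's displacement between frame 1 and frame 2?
0.5

The pink triangle moved from (4.8, 3.5) to (4.3, 3.4), a distance of √(0.5² + 0.1²) ≈ 0.5.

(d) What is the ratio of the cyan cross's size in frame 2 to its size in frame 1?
1.4×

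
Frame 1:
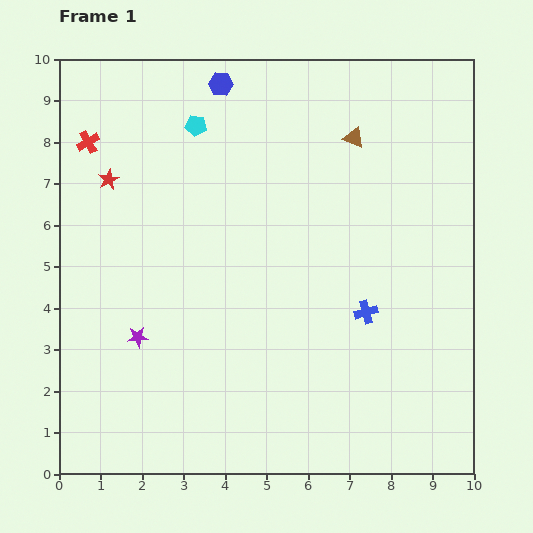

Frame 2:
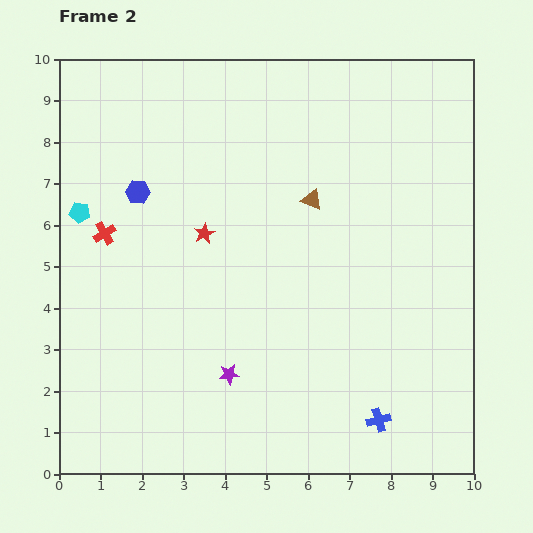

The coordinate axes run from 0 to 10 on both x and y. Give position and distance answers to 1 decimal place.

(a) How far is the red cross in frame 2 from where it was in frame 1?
2.2

The red cross moved from (0.7, 8.0) to (1.1, 5.8), a distance of √(0.4² + 2.2²) ≈ 2.2.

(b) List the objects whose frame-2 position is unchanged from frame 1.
none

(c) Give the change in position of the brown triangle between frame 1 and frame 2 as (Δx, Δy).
(-1.0, -1.5)

The brown triangle was at (7.1, 8.1) in frame 1 and (6.1, 6.6) in frame 2.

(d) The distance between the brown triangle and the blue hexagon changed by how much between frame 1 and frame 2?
+0.7

Distance in frame 1: 3.5. Distance in frame 2: 4.2.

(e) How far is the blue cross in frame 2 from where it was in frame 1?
2.6

The blue cross moved from (7.4, 3.9) to (7.7, 1.3), a distance of √(0.3² + 2.6²) ≈ 2.6.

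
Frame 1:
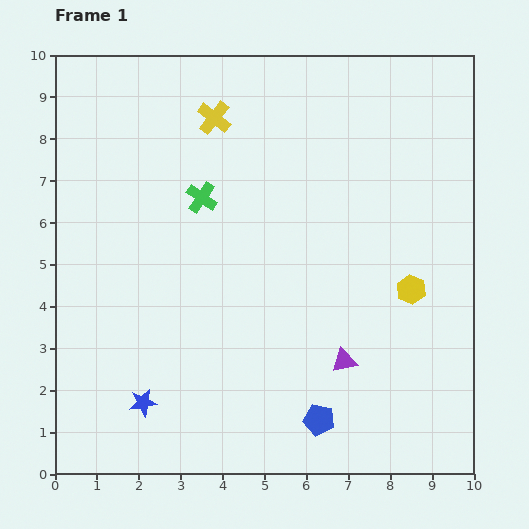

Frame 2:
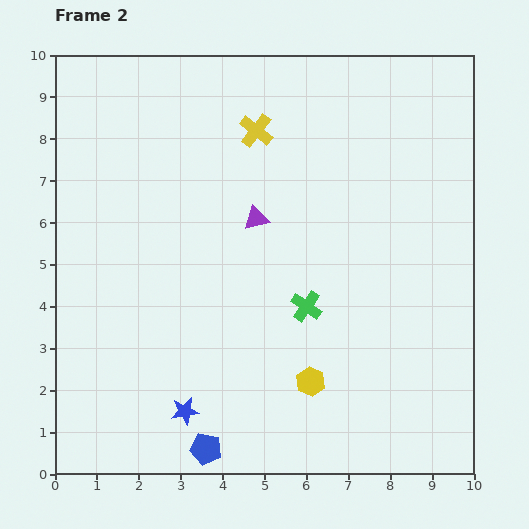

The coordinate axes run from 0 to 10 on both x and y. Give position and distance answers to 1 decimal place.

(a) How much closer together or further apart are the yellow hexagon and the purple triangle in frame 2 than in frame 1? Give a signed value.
+1.8

Distance in frame 1: 2.3. Distance in frame 2: 4.1.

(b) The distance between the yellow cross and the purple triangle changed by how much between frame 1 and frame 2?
-4.5

Distance in frame 1: 6.6. Distance in frame 2: 2.1.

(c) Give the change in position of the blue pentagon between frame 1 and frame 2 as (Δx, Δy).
(-2.7, -0.7)

The blue pentagon was at (6.3, 1.3) in frame 1 and (3.6, 0.6) in frame 2.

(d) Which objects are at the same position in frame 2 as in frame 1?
none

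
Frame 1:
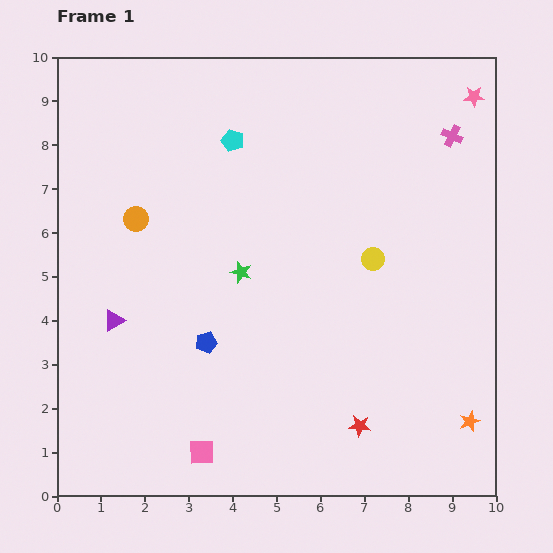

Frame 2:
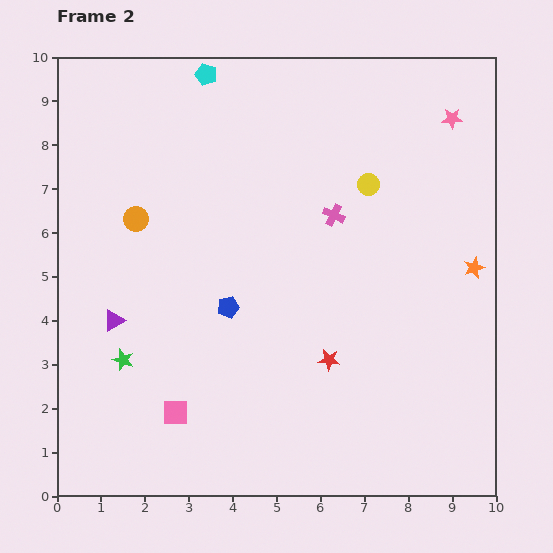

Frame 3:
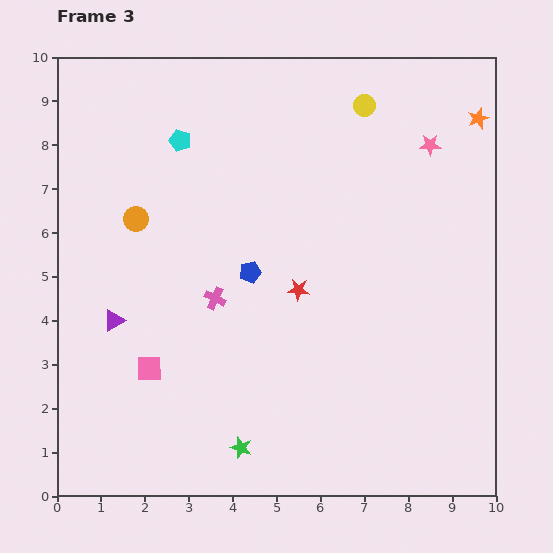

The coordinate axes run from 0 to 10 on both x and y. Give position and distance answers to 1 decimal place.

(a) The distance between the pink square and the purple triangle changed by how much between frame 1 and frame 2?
-1.1

Distance in frame 1: 3.6. Distance in frame 2: 2.5.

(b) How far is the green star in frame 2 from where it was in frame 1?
3.4

The green star moved from (4.2, 5.1) to (1.5, 3.1), a distance of √(2.7² + 2.0²) ≈ 3.4.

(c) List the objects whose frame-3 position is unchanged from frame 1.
the purple triangle, the orange circle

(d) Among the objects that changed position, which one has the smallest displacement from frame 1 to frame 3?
the cyan pentagon

(moved 1.2)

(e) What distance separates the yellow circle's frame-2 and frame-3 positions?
1.8

The yellow circle moved from (7.1, 7.1) to (7.0, 8.9), a distance of √(0.1² + 1.8²) ≈ 1.8.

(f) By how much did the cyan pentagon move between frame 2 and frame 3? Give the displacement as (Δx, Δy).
(-0.6, -1.5)

The cyan pentagon was at (3.4, 9.6) in frame 2 and (2.8, 8.1) in frame 3.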